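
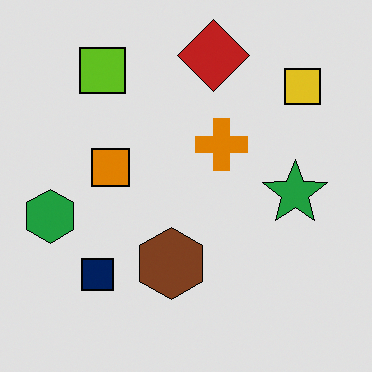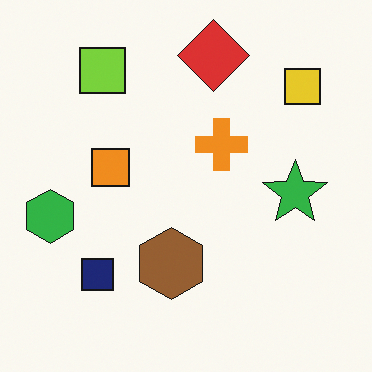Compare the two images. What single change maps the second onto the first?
Posterized to a reduced palette.

Each flat color has snapped to a coarser quantized level — most visibly, the near-white background has dropped to a flat grey.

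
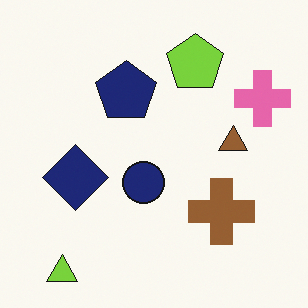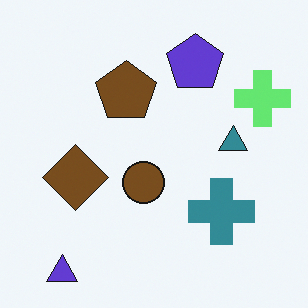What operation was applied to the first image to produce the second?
This is the original image hue-shifted by a large amount.

Every shape's color has rotated by the same amount around the hue wheel — a uniform hue shift.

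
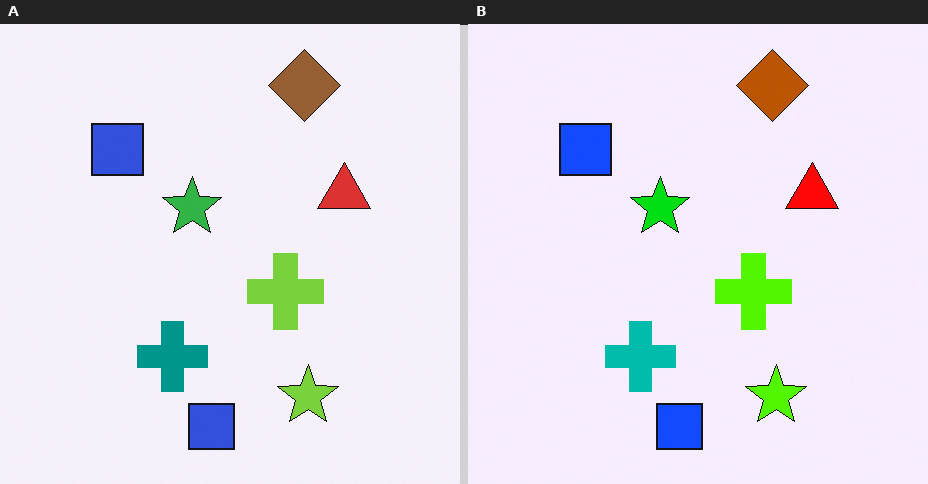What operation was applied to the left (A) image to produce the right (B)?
The transformation is: heavily oversaturated.

All colors are more vivid — a global saturation change.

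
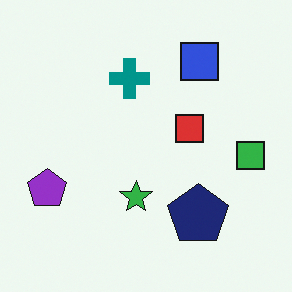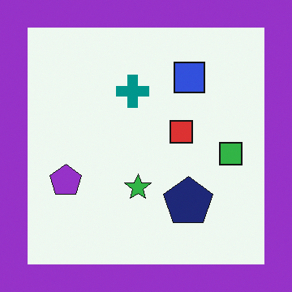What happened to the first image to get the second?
The second image is the first framed with a purple border.

A solid purple frame runs around the edge of the second image, with the content slightly shrunk inside it.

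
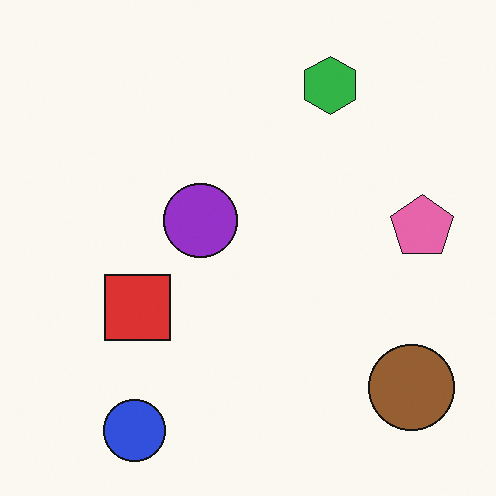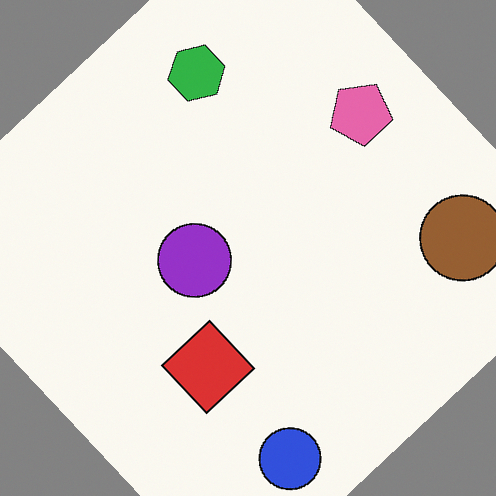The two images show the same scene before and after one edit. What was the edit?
The image was rotated counter-clockwise by a large amount — several tens of degrees.

Every shape is tilted by the same angle and the image corners show triangular fill wedges — a whole-image rotation by a non-right angle.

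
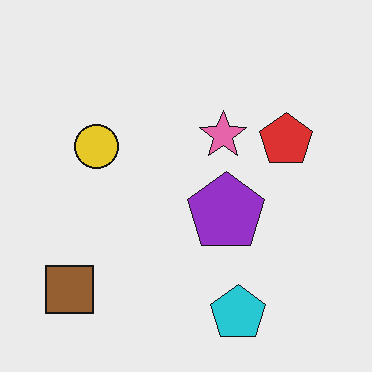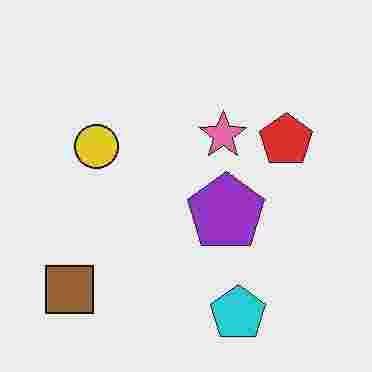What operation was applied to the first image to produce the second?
It was degraded with heavy JPEG compression.

Blocky 8×8 compression artifacts appear around shape edges and the flat background shows ringing — characteristic JPEG degradation.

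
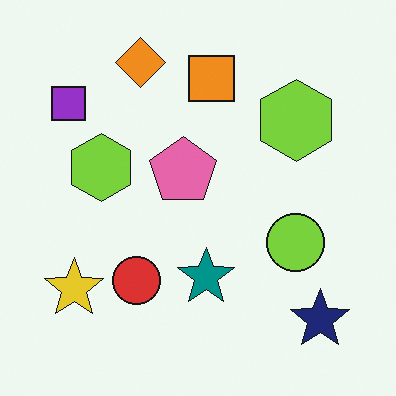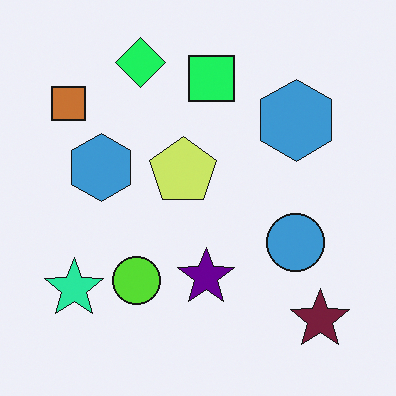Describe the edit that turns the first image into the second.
Hue-shifted by a moderate amount.

Every shape's color has rotated by the same amount around the hue wheel — a uniform hue shift.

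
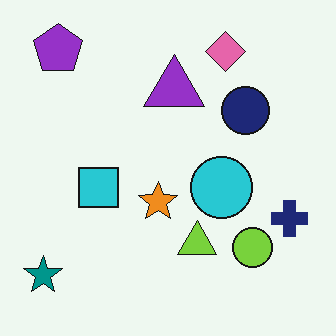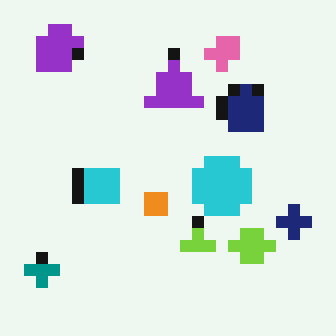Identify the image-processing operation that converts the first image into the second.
The image was heavily pixelated into large blocks.

Shapes are reduced to large square blocks; fine edges and outlines are lost — a downscale-then-upscale (mosaic) effect.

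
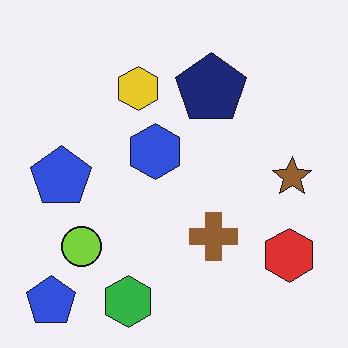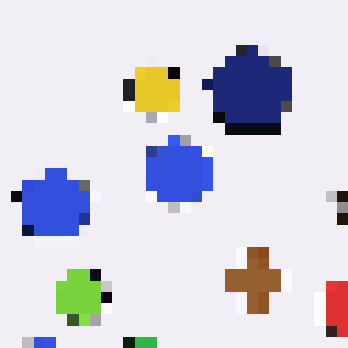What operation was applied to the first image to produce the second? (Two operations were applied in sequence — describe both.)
The second image is the first cropped to a modestly smaller region and rescaled, then heavily pixelated into large blocks.

The visible shapes are larger and the field of view is narrower; shapes near the original edges may be partly or wholly outside the frame — a crop-and-rescale. Shapes are reduced to large square blocks; fine edges and outlines are lost — a downscale-then-upscale (mosaic) effect.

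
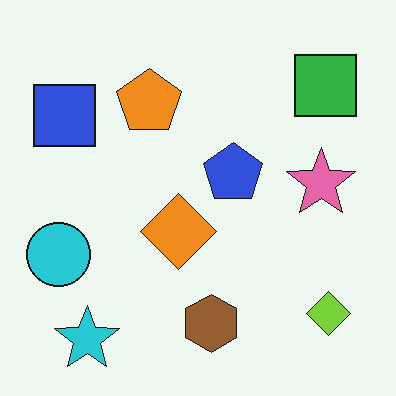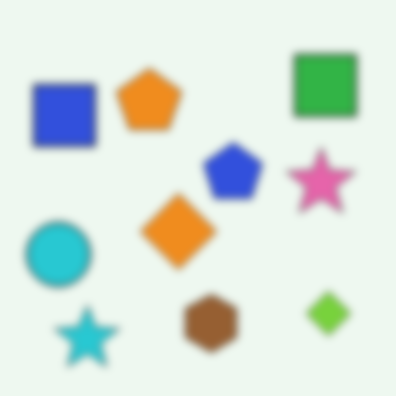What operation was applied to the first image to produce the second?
It was moderately blurred.

Shape edges and outlines are uniformly softened across the whole image.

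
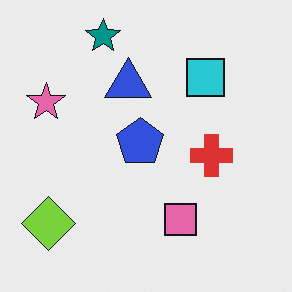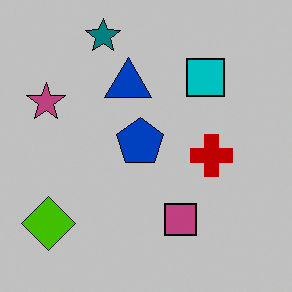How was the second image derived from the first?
The second image is the first aggressively posterized.

Each flat color has snapped to a coarser quantized level — most visibly, the near-white background has dropped to a flat grey.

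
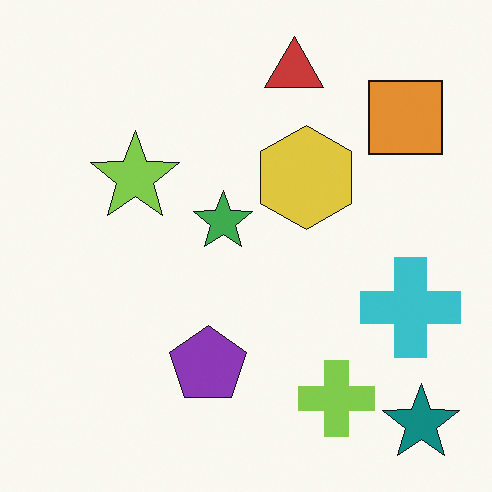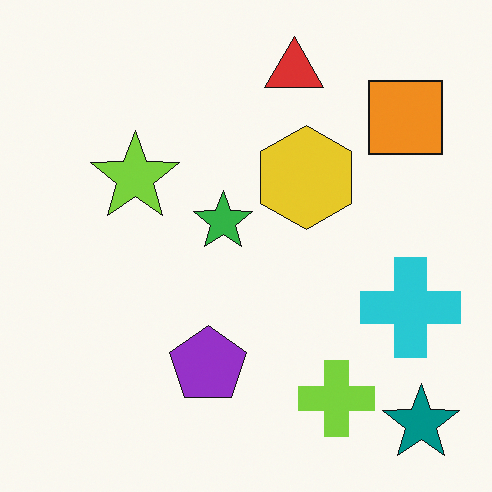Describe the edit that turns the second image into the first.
The transformation is: slightly desaturated.

All colors are more muted and greyish — a global saturation change.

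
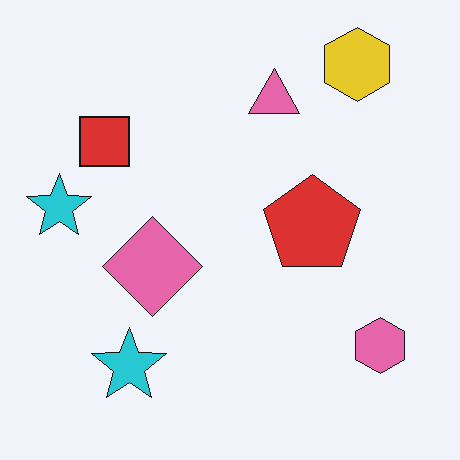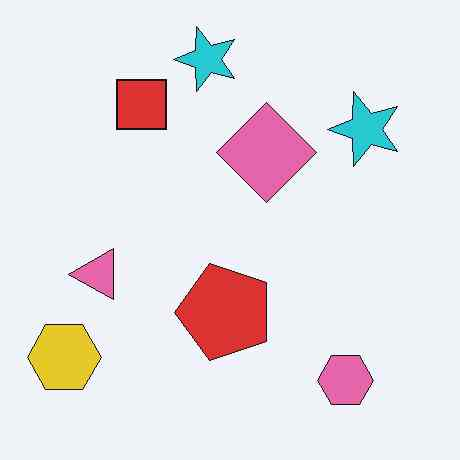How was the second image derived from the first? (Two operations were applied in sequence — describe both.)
It was transposed (reflected across the top-left ↔ bottom-right diagonal), then JPEG-compressed with visible artifacts.

Shapes have swapped their row and column positions — what was in the top-right is now in the bottom-left — a diagonal reflection. Blocky 8×8 compression artifacts appear around shape edges and the flat background shows ringing — characteristic JPEG degradation.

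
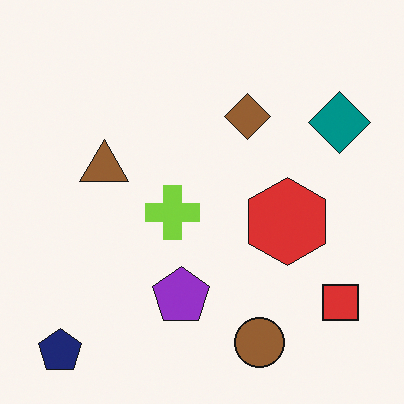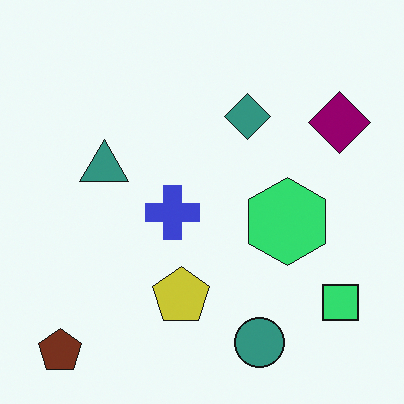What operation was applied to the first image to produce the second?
Hue-shifted noticeably.

Every shape's color has rotated by the same amount around the hue wheel — a uniform hue shift.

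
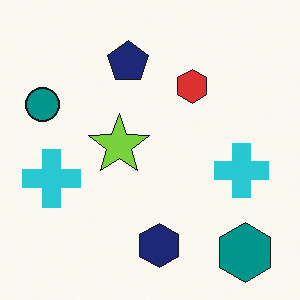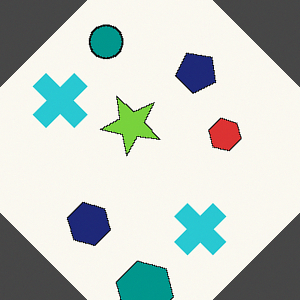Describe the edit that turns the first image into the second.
The second image is the first rotated clockwise by a large amount — several tens of degrees.

Every shape is tilted by the same angle and the image corners show triangular fill wedges — a whole-image rotation by a non-right angle.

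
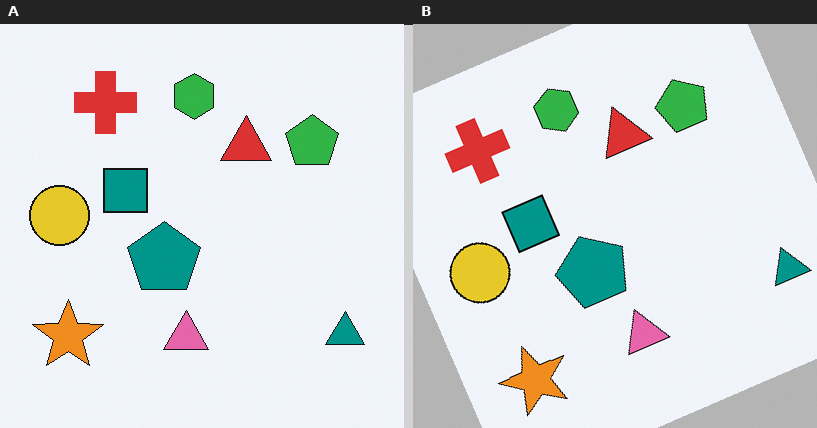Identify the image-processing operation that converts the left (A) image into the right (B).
This is the original image rotated counter-clockwise by a moderate amount.

Every shape is tilted by the same angle and the image corners show triangular fill wedges — a whole-image rotation by a non-right angle.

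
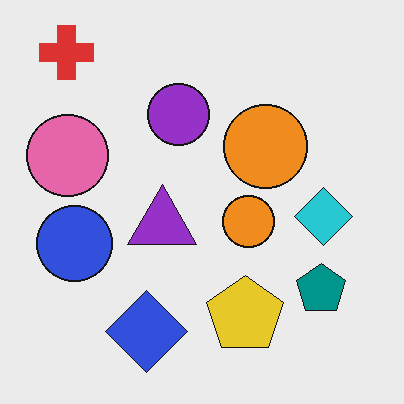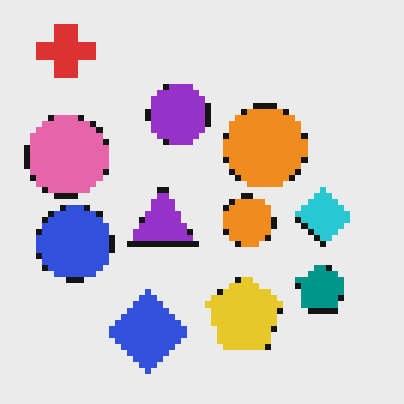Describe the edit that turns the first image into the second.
It was pixelated into visible square blocks.

Shapes are reduced to large square blocks; fine edges and outlines are lost — a downscale-then-upscale (mosaic) effect.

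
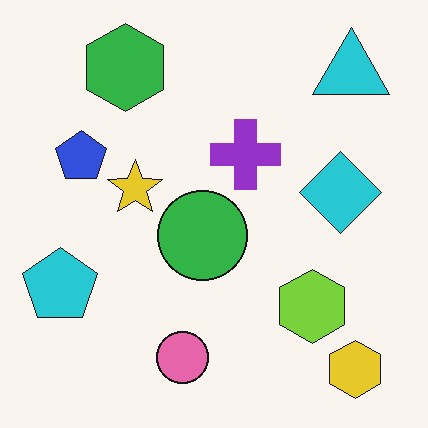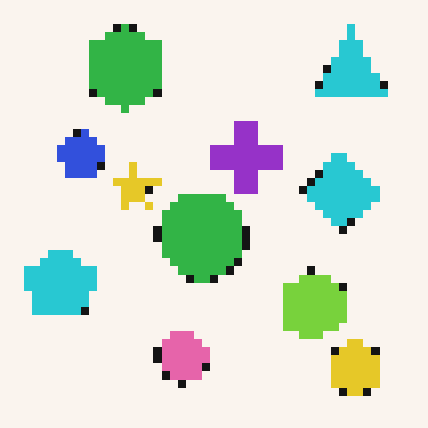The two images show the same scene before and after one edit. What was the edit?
The second image is the first moderately pixelated.

Shapes are reduced to large square blocks; fine edges and outlines are lost — a downscale-then-upscale (mosaic) effect.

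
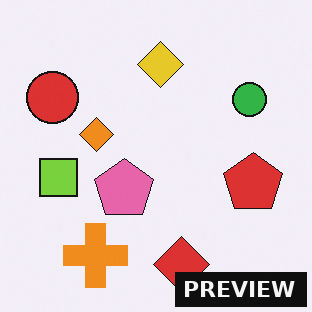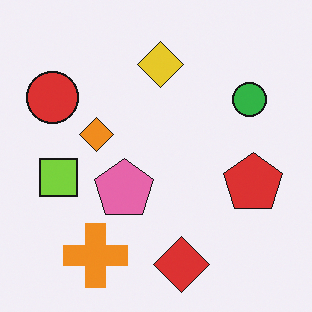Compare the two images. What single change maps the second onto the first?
This is the original image watermarked with the text "PREVIEW" in the lower-right corner.

A dark label reading "PREVIEW" appears in the lower-right corner.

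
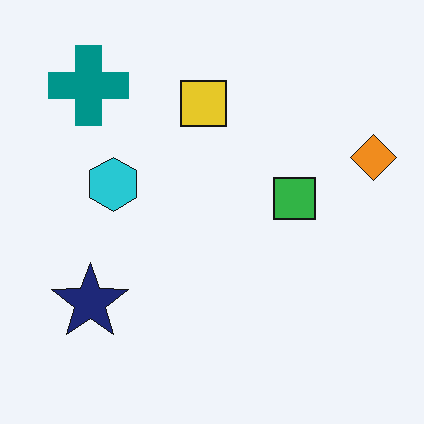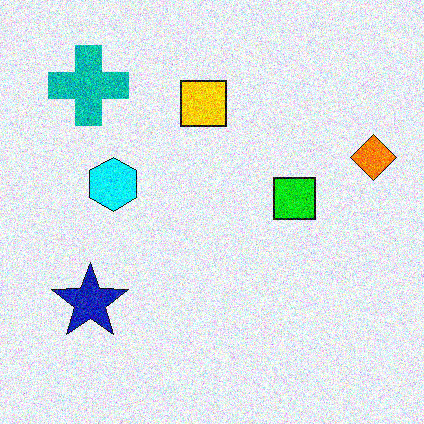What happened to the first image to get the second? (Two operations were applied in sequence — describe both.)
The transformation is: made much more vivid (saturation change), then degraded with a thick layer of grain.

All colors are more vivid — a global saturation change. Random speckle covers the whole image, including the flat background.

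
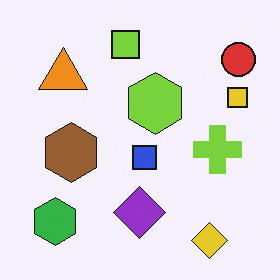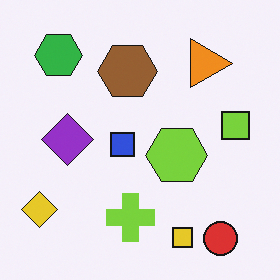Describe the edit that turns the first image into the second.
The transformation is: rotated 90° clockwise.

The red circle sits in the top-right of the first image and the bottom-right of the second — consistent with a whole-image 90° clockwise rotation.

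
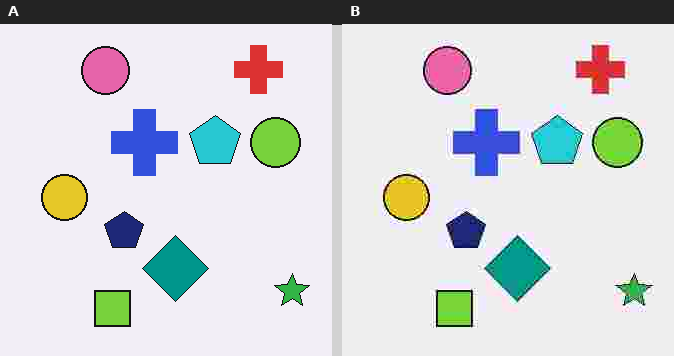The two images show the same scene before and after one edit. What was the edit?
Degraded with heavy JPEG compression.

Blocky 8×8 compression artifacts appear around shape edges and the flat background shows ringing — characteristic JPEG degradation.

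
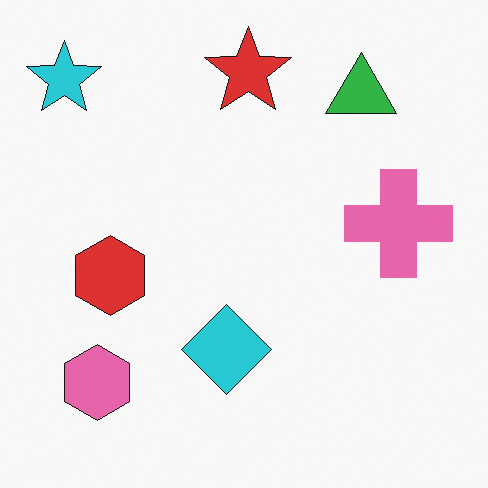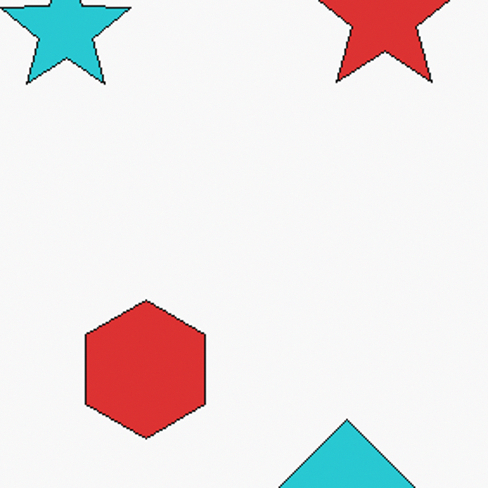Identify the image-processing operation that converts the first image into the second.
Cropped tightly and scaled back up.

The visible shapes are larger and the field of view is narrower; shapes near the original edges may be partly or wholly outside the frame — a crop-and-rescale.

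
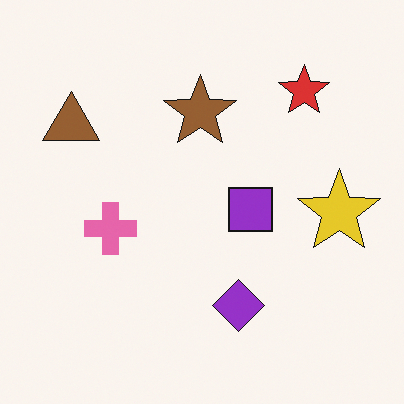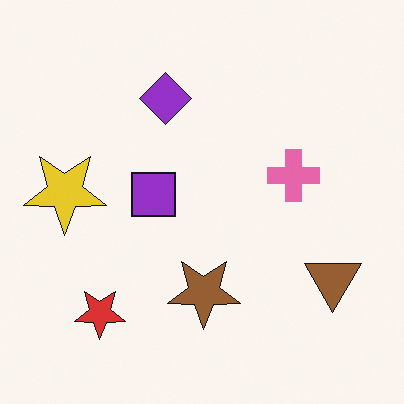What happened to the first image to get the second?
Rotated 180°.

The brown triangle sits in the top-left of the first image and the bottom-right of the second — consistent with a whole-image 180° rotation.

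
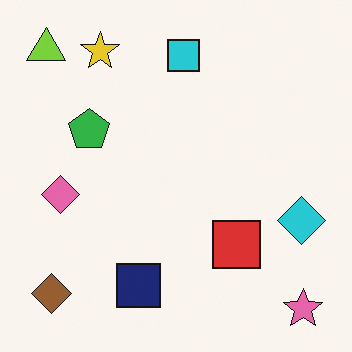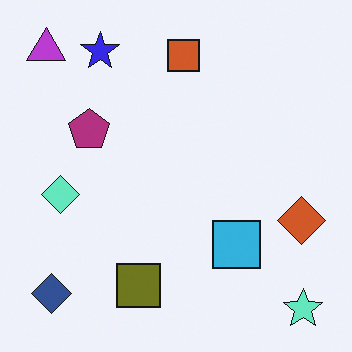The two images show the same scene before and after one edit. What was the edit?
The second image is the first hue-shifted through roughly half the color wheel.

Every shape's color has rotated by the same amount around the hue wheel — a uniform hue shift.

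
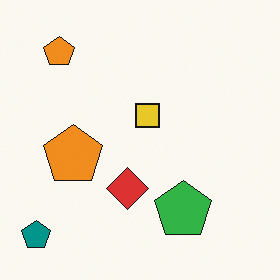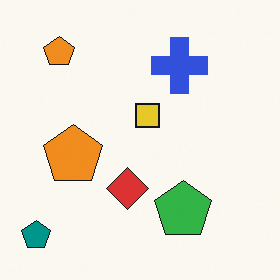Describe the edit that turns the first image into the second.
This is the original image overlaid with an additional blue cross.

A blue cross appears in the second image that is absent from the first.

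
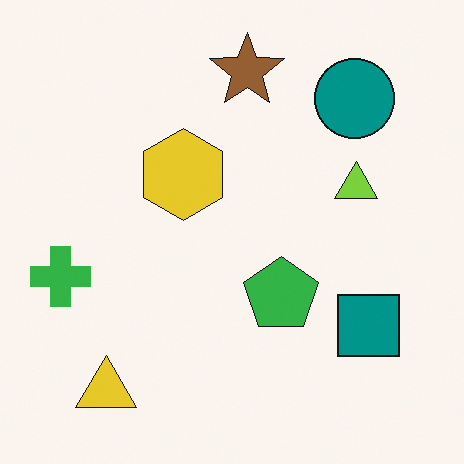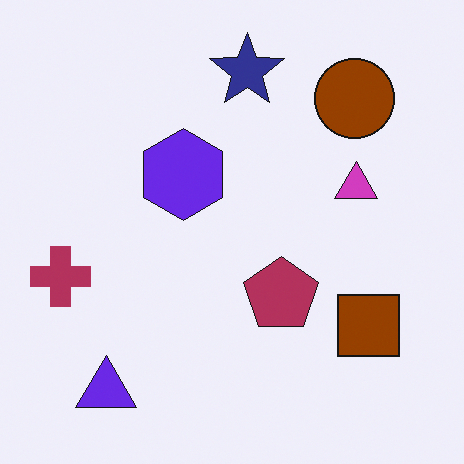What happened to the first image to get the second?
The image was hue-shifted by a large amount.

Every shape's color has rotated by the same amount around the hue wheel — a uniform hue shift.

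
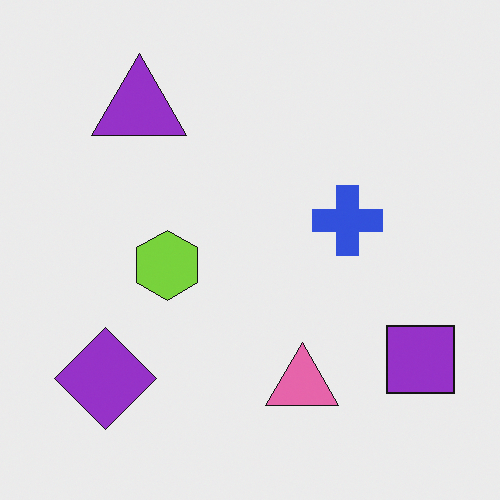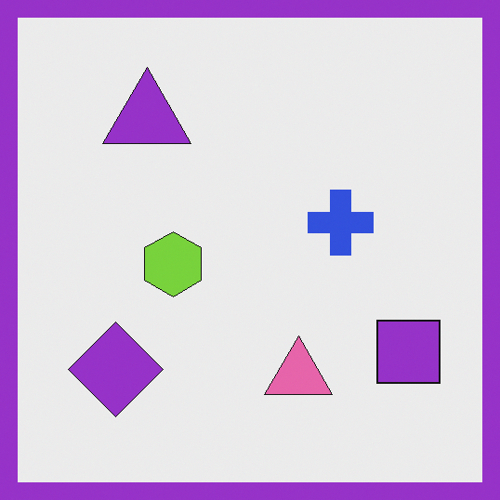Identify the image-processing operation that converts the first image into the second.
It was framed with a purple border.

A solid purple frame runs around the edge of the second image, with the content slightly shrunk inside it.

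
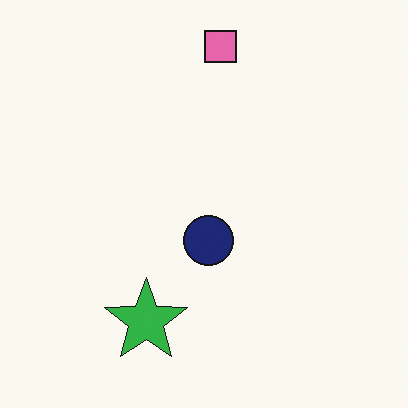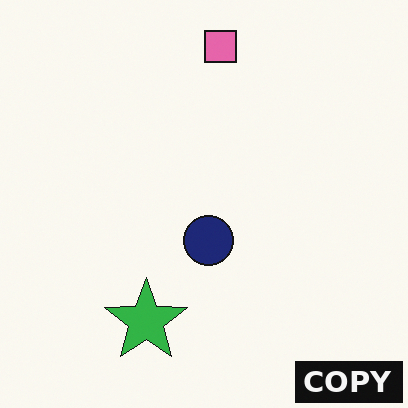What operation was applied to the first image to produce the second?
It was watermarked with the text "COPY" in the lower-right corner.

A dark label reading "COPY" appears in the lower-right corner.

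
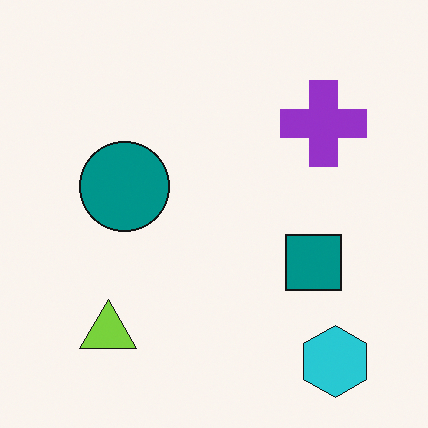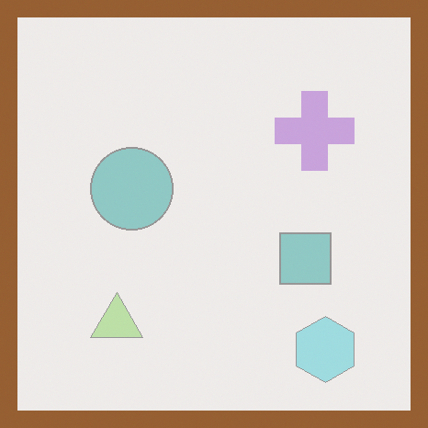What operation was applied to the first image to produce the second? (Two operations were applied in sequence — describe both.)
The transformation is: washed out (contrast reduced), then framed with a brown border.

Tones are pushed toward mid-grey across the whole image — a global contrast change. A solid brown frame runs around the edge of the second image, with the content slightly shrunk inside it.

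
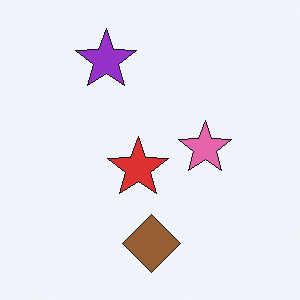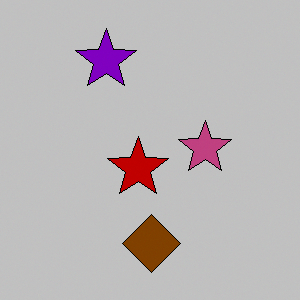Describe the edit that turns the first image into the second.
The image was aggressively posterized.

Each flat color has snapped to a coarser quantized level — most visibly, the near-white background has dropped to a flat grey.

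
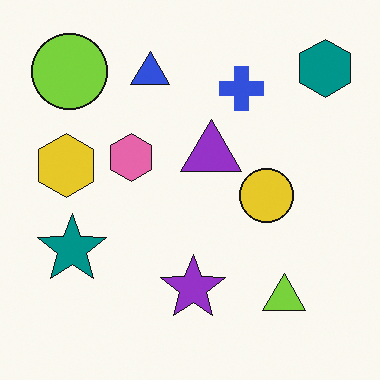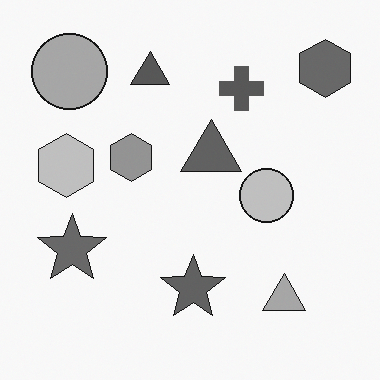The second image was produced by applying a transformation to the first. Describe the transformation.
This is the original image converted to grayscale.

All color is removed — every shape is now a shade of grey.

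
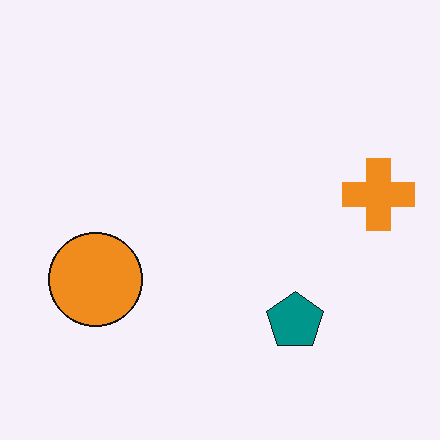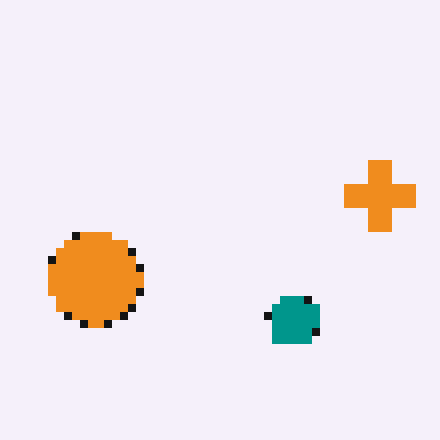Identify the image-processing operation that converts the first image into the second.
The second image is the first pixelated into visible square blocks.

Shapes are reduced to large square blocks; fine edges and outlines are lost — a downscale-then-upscale (mosaic) effect.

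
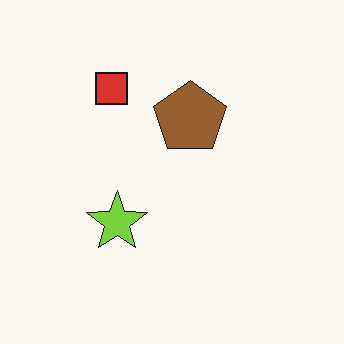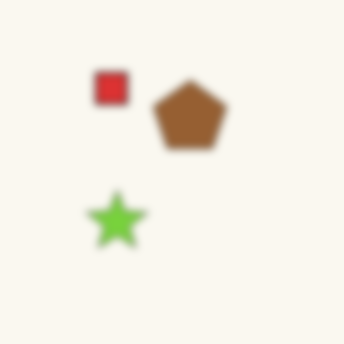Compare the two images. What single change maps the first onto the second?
Moderately blurred.

Shape edges and outlines are uniformly softened across the whole image.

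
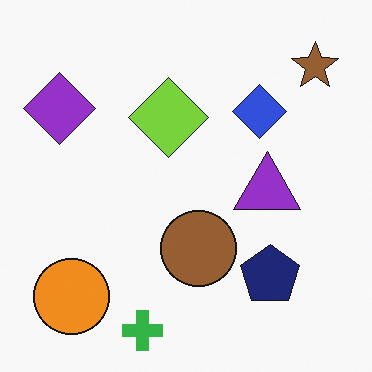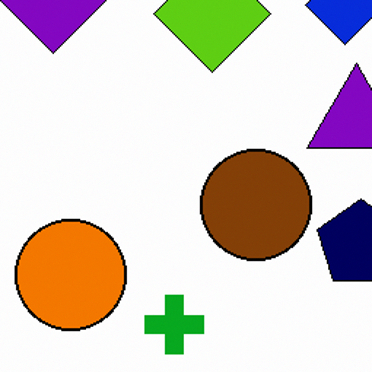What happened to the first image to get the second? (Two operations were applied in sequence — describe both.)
The second image is the first given slightly increased contrast, then cropped to a modestly smaller region and rescaled.

Tones are pushed away from mid-grey across the whole image — a global contrast change. The visible shapes are larger and the field of view is narrower; shapes near the original edges may be partly or wholly outside the frame — a crop-and-rescale.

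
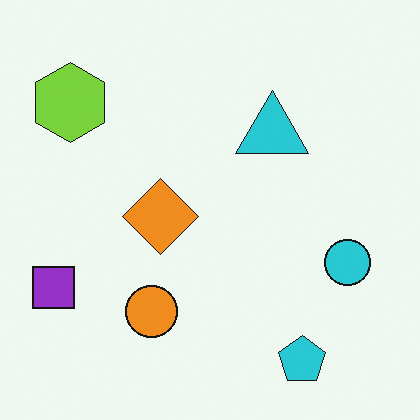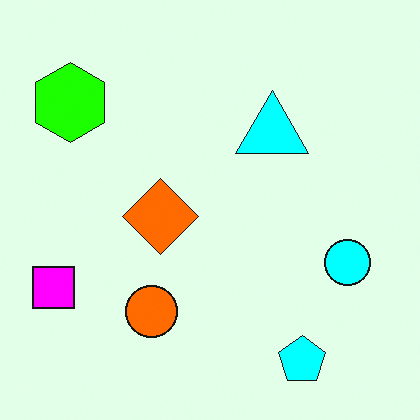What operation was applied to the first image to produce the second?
The second image is the first heavily oversaturated.

All colors are more vivid — a global saturation change.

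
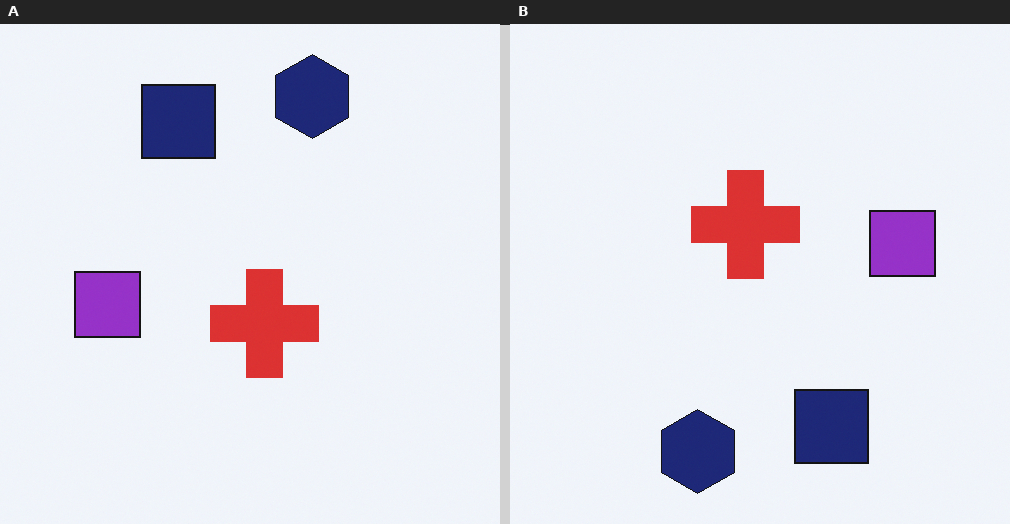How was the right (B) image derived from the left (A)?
Rotated 180°.

The navy hexagon sits in the top of the left (A) image and the bottom of the right (B) — consistent with a whole-image 180° rotation.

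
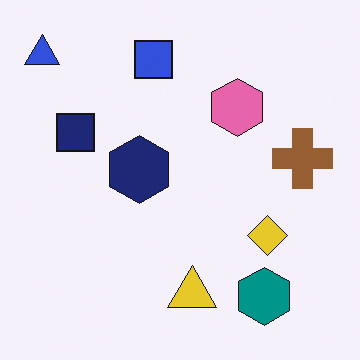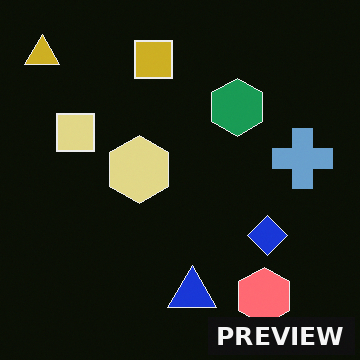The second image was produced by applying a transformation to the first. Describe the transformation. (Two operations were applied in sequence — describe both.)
This is the original image color-inverted (negative), then watermarked with the text "PREVIEW" in the lower-right corner.

The light background has become dark and every shape's color is its complement — a photographic negative. A dark label reading "PREVIEW" appears in the lower-right corner.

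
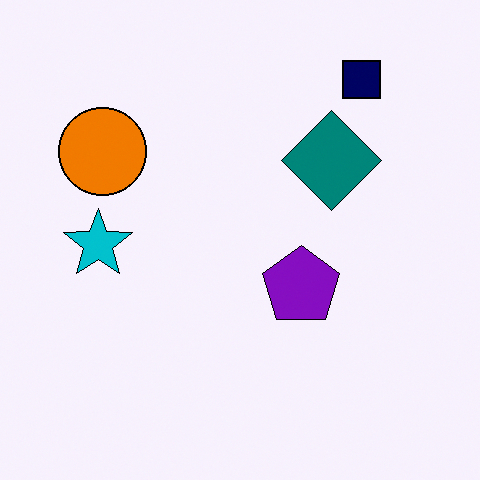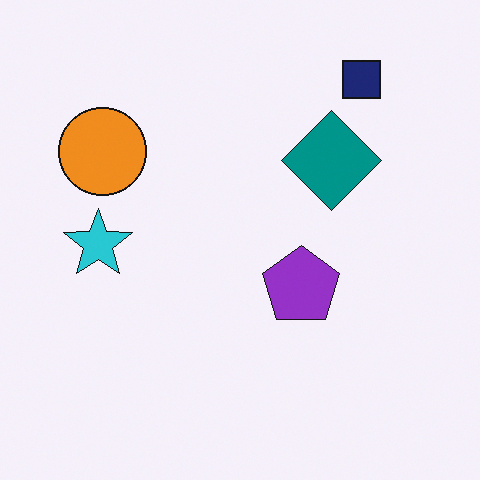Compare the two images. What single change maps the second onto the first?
The first image is the second given slightly increased contrast.

Tones are pushed away from mid-grey across the whole image — a global contrast change.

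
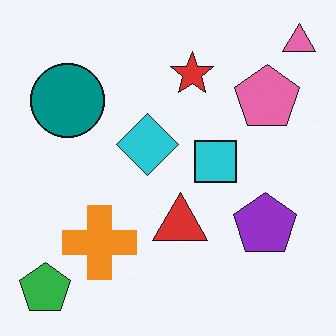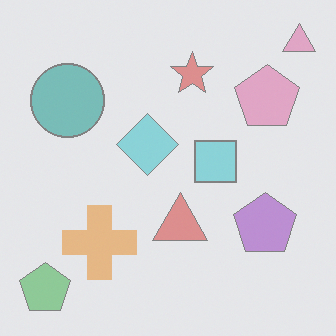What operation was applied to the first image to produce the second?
It was washed out (contrast reduced).

Tones are pushed toward mid-grey across the whole image — a global contrast change.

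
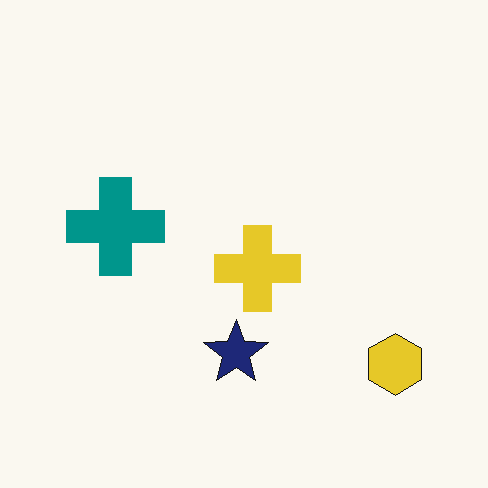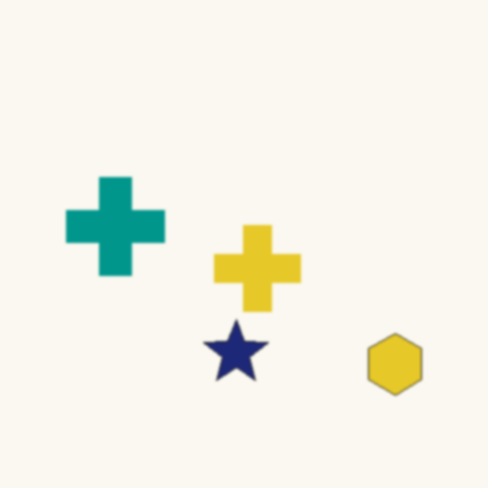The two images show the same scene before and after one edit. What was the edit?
It was lightly blurred.

Shape edges and outlines are uniformly softened across the whole image.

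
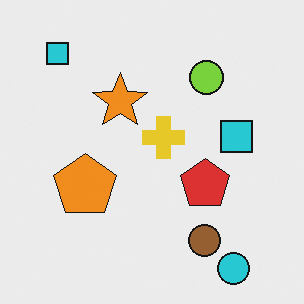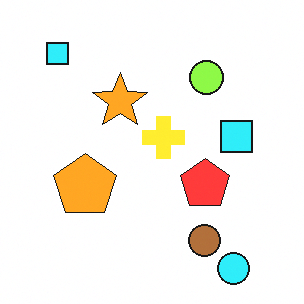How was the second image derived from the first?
It was slightly brightened.

Every pixel — background and shapes alike — is uniformly brightened.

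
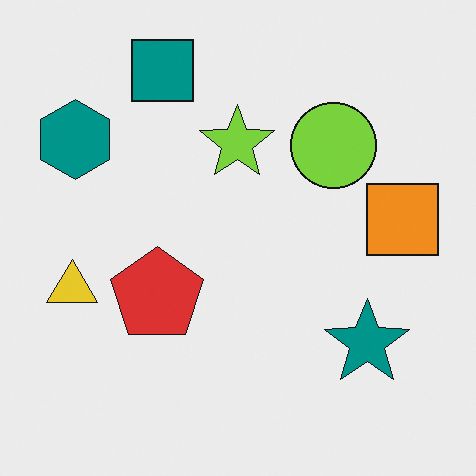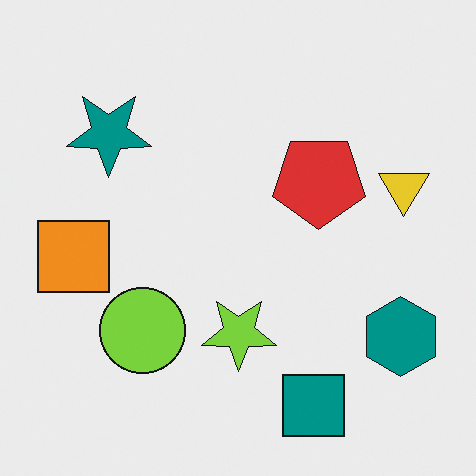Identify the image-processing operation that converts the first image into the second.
It was rotated 180°.

The teal hexagon sits in the top-left of the first image and the bottom-right of the second — consistent with a whole-image 180° rotation.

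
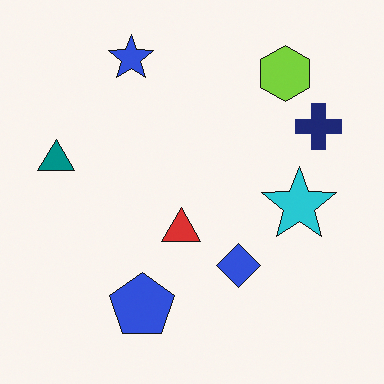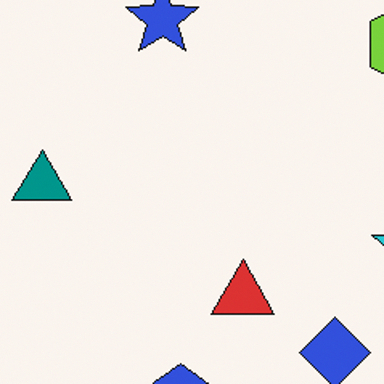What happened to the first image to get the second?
The second image is the first cropped to a modestly smaller region and rescaled.

The visible shapes are larger and the field of view is narrower; shapes near the original edges may be partly or wholly outside the frame — a crop-and-rescale.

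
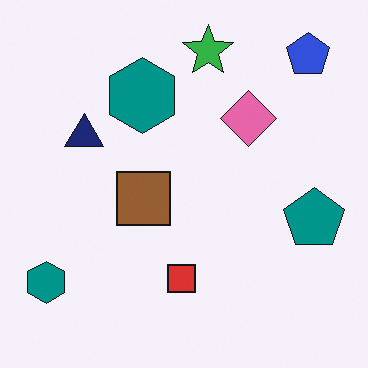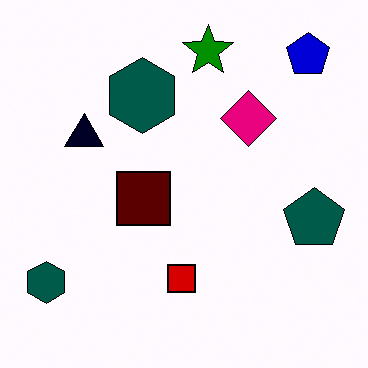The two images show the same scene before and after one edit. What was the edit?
It was boosted in contrast.

Tones are pushed away from mid-grey across the whole image — a global contrast change.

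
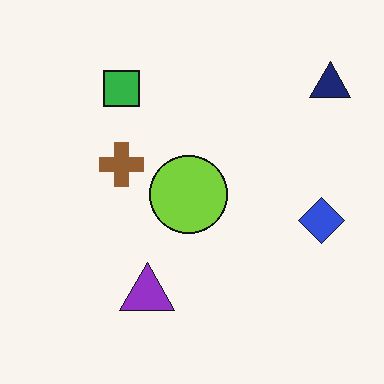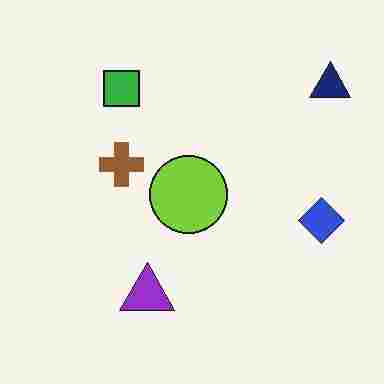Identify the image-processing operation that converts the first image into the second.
The second image is the first heavily JPEG-compressed with obvious blocking artifacts.

Blocky 8×8 compression artifacts appear around shape edges and the flat background shows ringing — characteristic JPEG degradation.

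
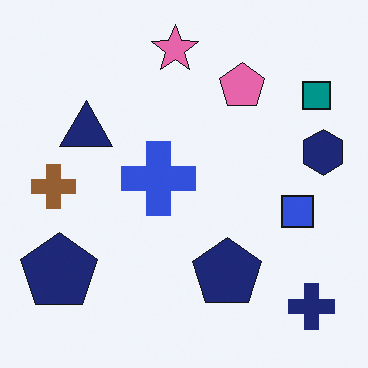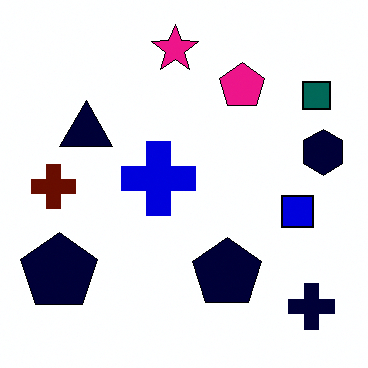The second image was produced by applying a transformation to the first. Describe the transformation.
The transformation is: given much higher contrast.

Tones are pushed away from mid-grey across the whole image — a global contrast change.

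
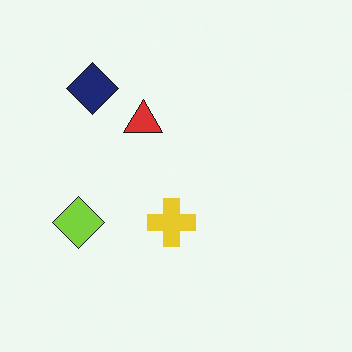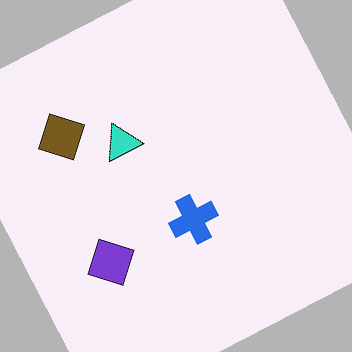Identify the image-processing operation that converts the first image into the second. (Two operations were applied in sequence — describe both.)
The transformation is: hue-shifted through roughly half the color wheel, then rotated counter-clockwise by a clearly visible amount.

Every shape's color has rotated by the same amount around the hue wheel — a uniform hue shift. Every shape is tilted by the same angle and the image corners show triangular fill wedges — a whole-image rotation by a non-right angle.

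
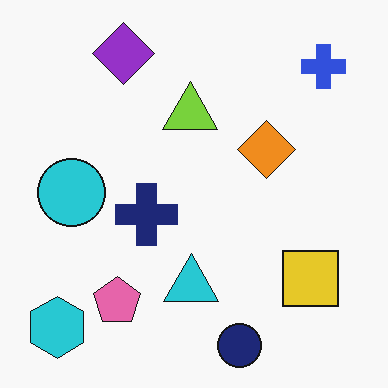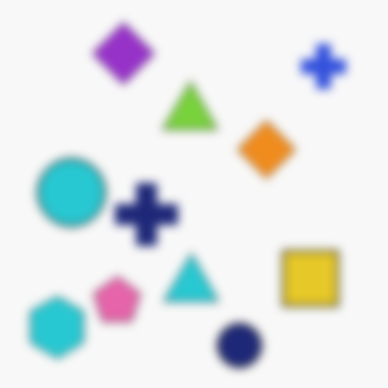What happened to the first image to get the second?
Moderately blurred.

Shape edges and outlines are uniformly softened across the whole image.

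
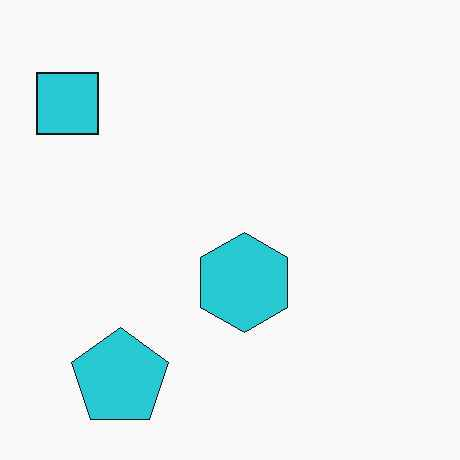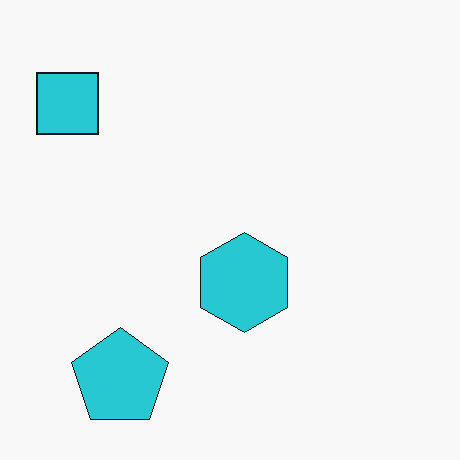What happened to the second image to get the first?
It was JPEG-compressed with visible artifacts.

Blocky 8×8 compression artifacts appear around shape edges and the flat background shows ringing — characteristic JPEG degradation.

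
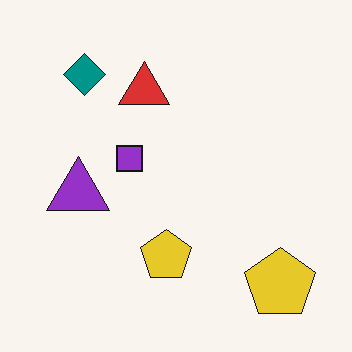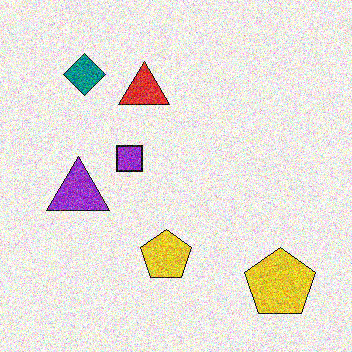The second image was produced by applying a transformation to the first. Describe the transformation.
The image was degraded with heavy additive noise.

Random speckle covers the whole image, including the flat background.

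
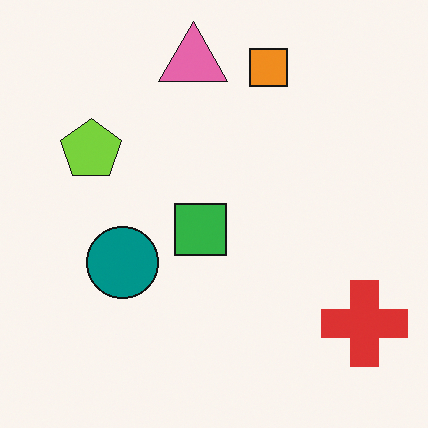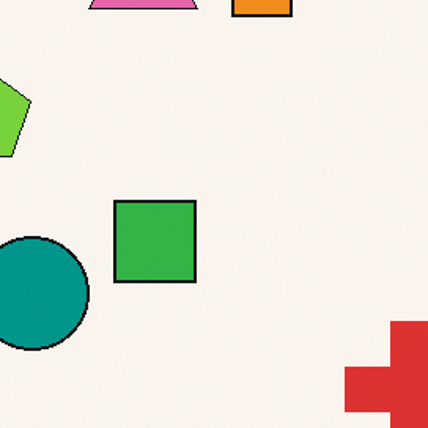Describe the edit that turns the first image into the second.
The image was cropped to a modestly smaller region and rescaled.

The visible shapes are larger and the field of view is narrower; shapes near the original edges may be partly or wholly outside the frame — a crop-and-rescale.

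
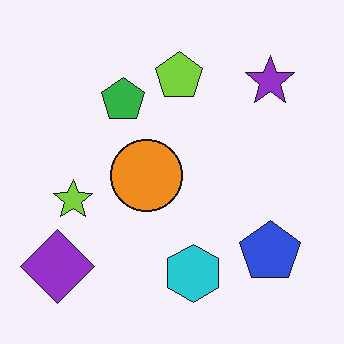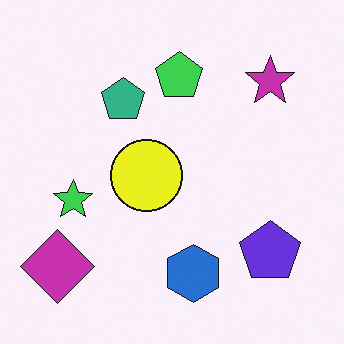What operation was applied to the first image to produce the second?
The second image is the first hue-shifted slightly.

Every shape's color has rotated by the same amount around the hue wheel — a uniform hue shift.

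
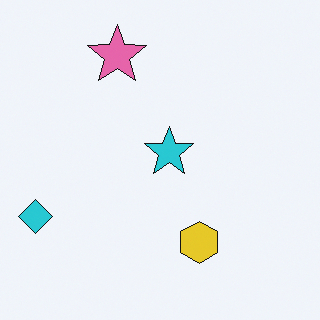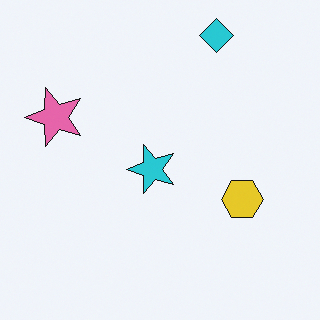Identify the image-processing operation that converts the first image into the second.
It was transposed (reflected across the top-left ↔ bottom-right diagonal).

Shapes have swapped their row and column positions — what was in the top-right is now in the bottom-left — a diagonal reflection.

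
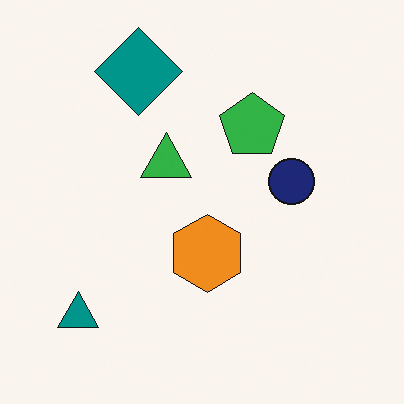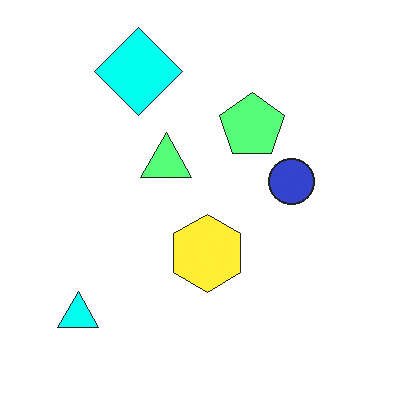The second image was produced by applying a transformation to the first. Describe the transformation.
This is the original image brightened a lot.

Every pixel — background and shapes alike — is uniformly brightened.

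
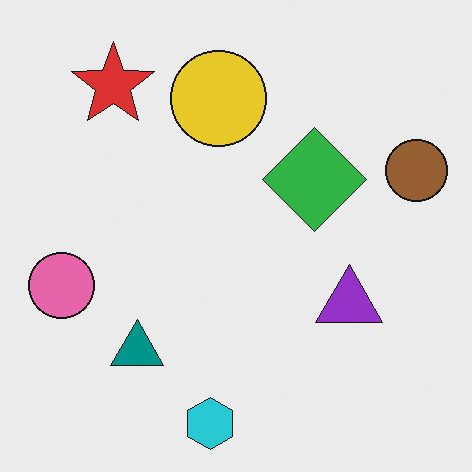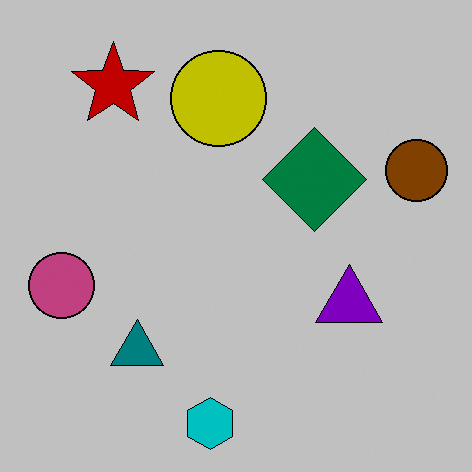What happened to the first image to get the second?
The image was heavily posterized to just a handful of flat colors.

Each flat color has snapped to a coarser quantized level — most visibly, the near-white background has dropped to a flat grey.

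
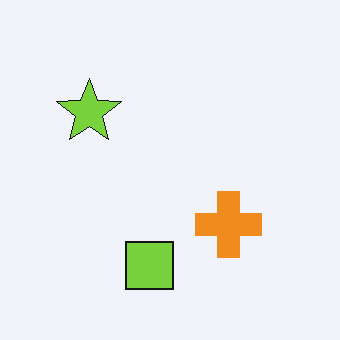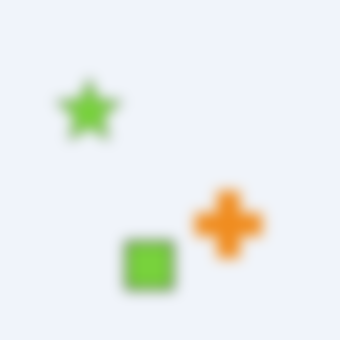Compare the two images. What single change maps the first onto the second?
It was strongly gaussian-blurred.

Shape edges and outlines are uniformly softened across the whole image.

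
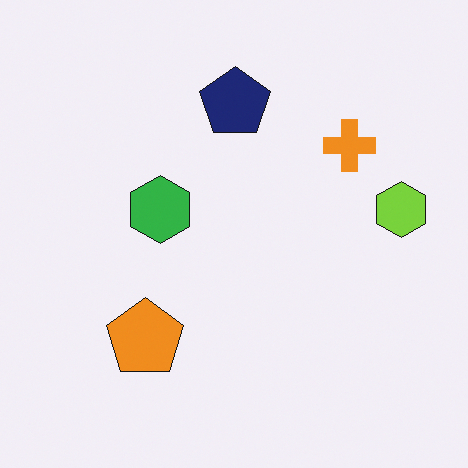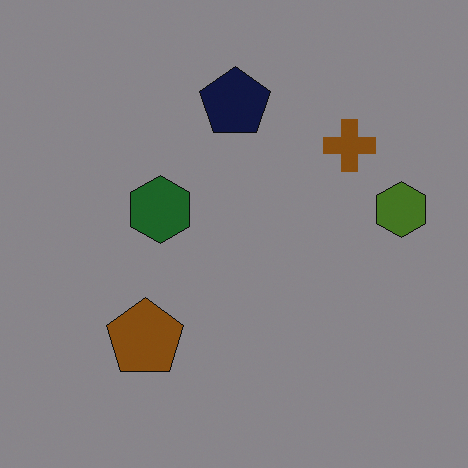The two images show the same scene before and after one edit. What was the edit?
Noticeably darkened.

Every pixel — background and shapes alike — is uniformly darkened.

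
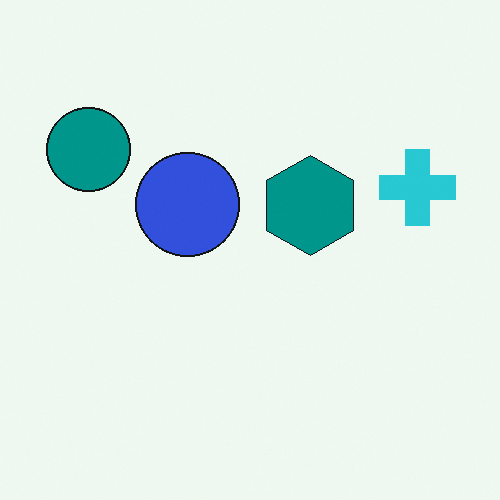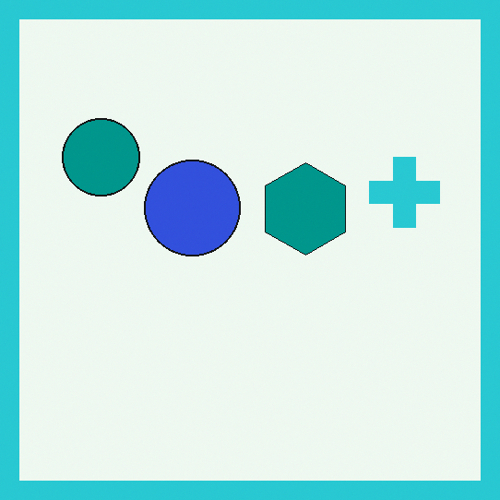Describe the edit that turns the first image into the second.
The image was framed with a cyan border.

A solid cyan frame runs around the edge of the second image, with the content slightly shrunk inside it.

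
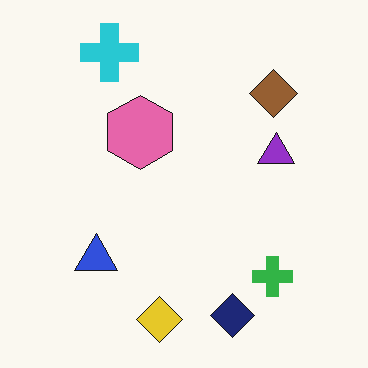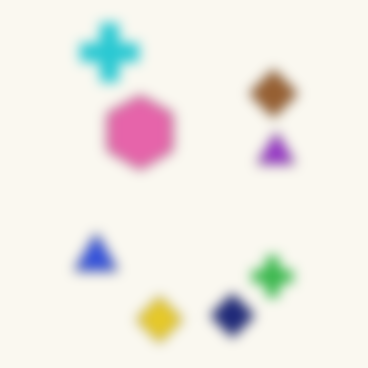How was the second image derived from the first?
Strongly gaussian-blurred.

Shape edges and outlines are uniformly softened across the whole image.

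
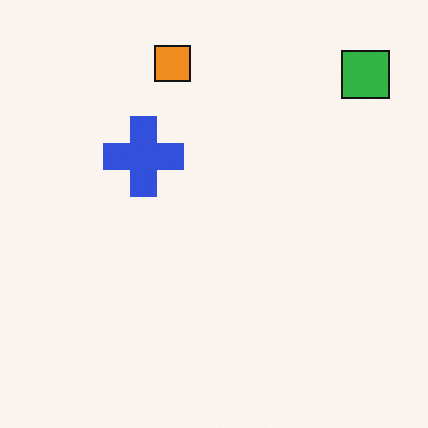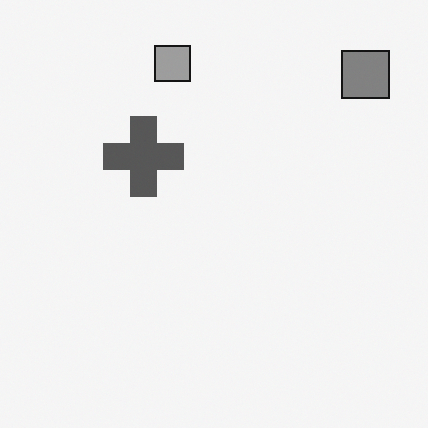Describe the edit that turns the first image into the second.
It was converted to grayscale.

All color is removed — every shape is now a shade of grey.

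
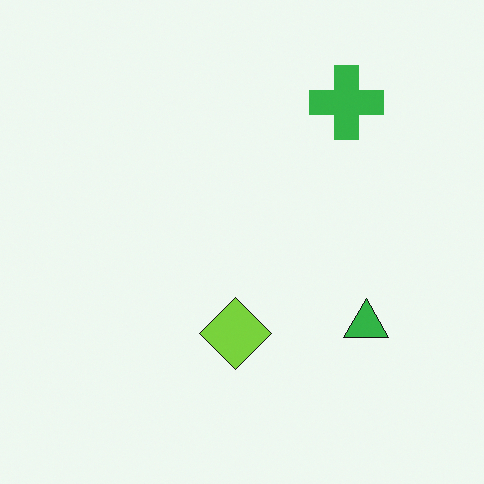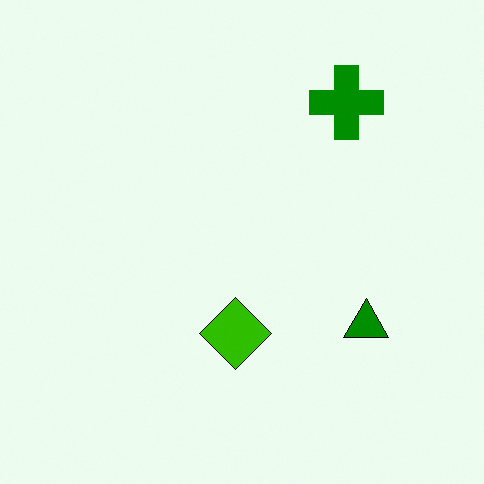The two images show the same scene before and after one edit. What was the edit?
The transformation is: boosted in contrast.

Tones are pushed away from mid-grey across the whole image — a global contrast change.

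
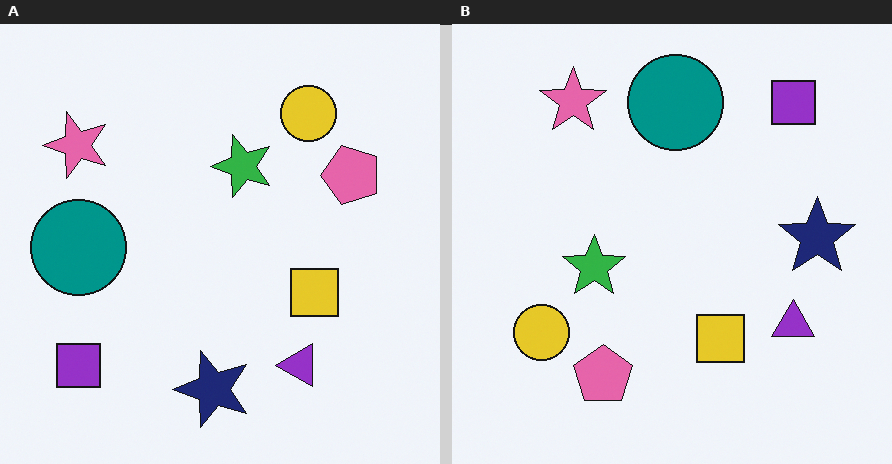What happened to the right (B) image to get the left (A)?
Transposed (reflected across the top-left ↔ bottom-right diagonal).

Shapes have swapped their row and column positions — what was in the top-right is now in the bottom-left — a diagonal reflection.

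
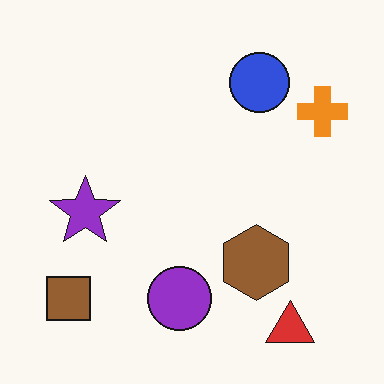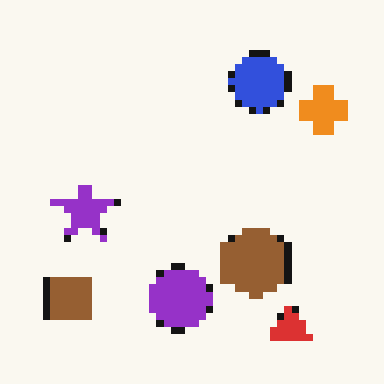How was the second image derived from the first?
The transformation is: pixelated into visible square blocks.

Shapes are reduced to large square blocks; fine edges and outlines are lost — a downscale-then-upscale (mosaic) effect.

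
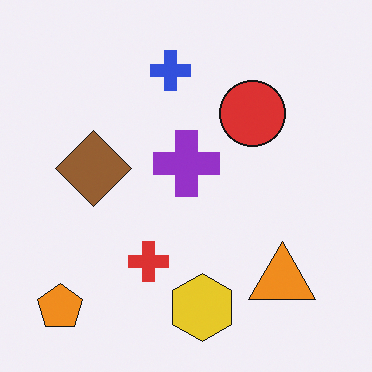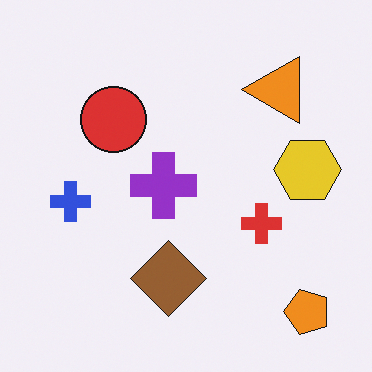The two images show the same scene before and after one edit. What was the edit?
The image was rotated 90° counter-clockwise.

The orange pentagon sits in the bottom-left of the first image and the bottom-right of the second — consistent with a whole-image 90° counter-clockwise rotation.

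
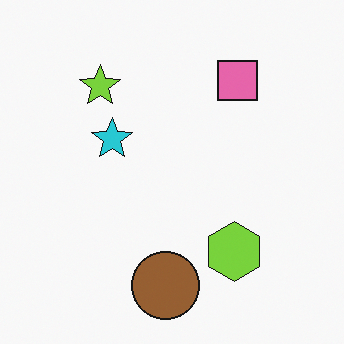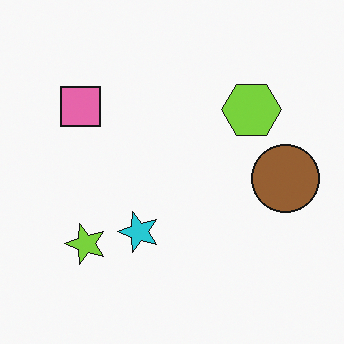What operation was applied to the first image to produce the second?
This is the original image rotated 90° counter-clockwise.

The brown circle sits in the bottom of the first image and the right of the second — consistent with a whole-image 90° counter-clockwise rotation.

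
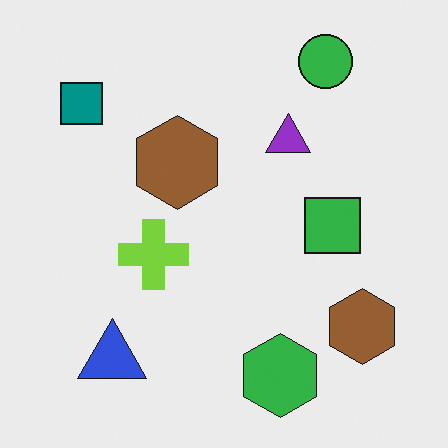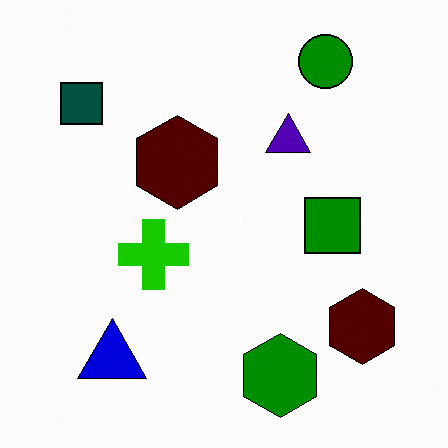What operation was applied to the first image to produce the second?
The second image is the first given much higher contrast.

Tones are pushed away from mid-grey across the whole image — a global contrast change.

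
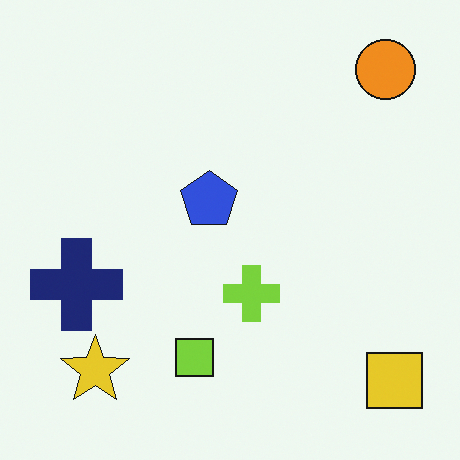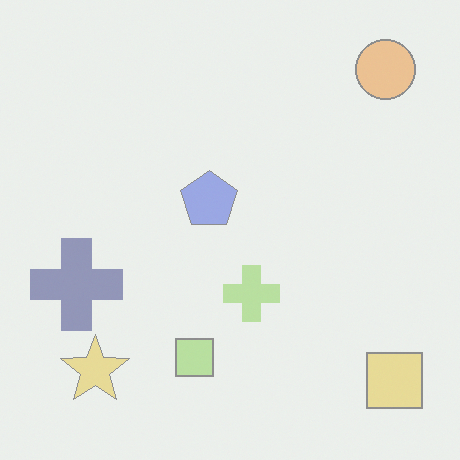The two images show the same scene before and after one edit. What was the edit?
The image was washed out (contrast reduced).

Tones are pushed toward mid-grey across the whole image — a global contrast change.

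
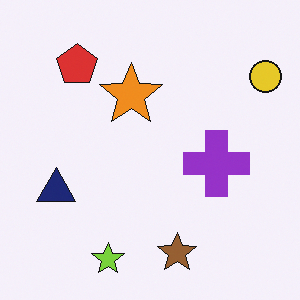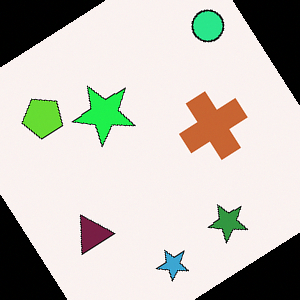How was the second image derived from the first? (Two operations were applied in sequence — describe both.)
The transformation is: hue-shifted noticeably, then rotated counter-clockwise by a large amount — several tens of degrees.

Every shape's color has rotated by the same amount around the hue wheel — a uniform hue shift. Every shape is tilted by the same angle and the image corners show triangular fill wedges — a whole-image rotation by a non-right angle.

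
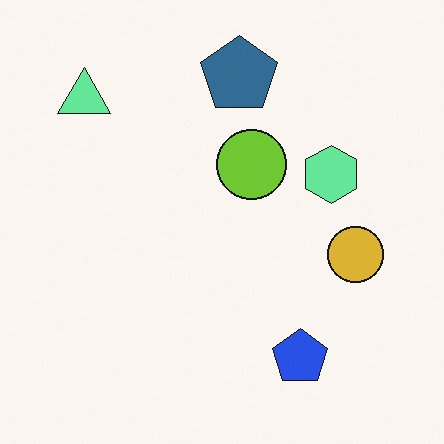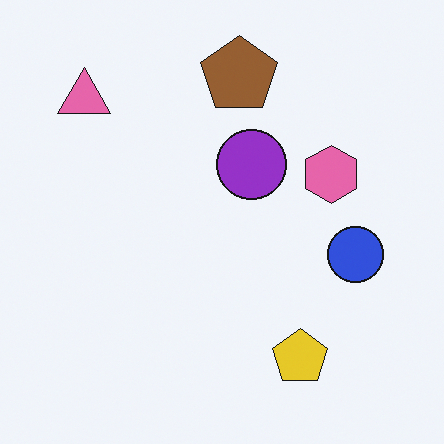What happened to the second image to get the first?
The image was hue-shifted through roughly half the color wheel.

Every shape's color has rotated by the same amount around the hue wheel — a uniform hue shift.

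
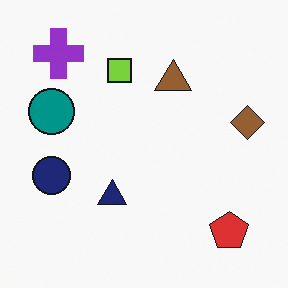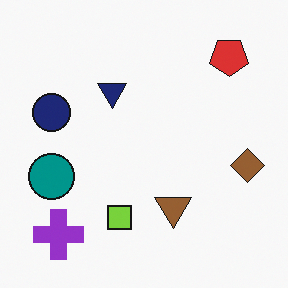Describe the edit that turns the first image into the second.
The image was flipped vertically (top ↔ bottom).

The purple cross is in the top-left of the first image and the bottom-left of the second — shapes on opposite sides of the horizontal midline have swapped in a mirror flip.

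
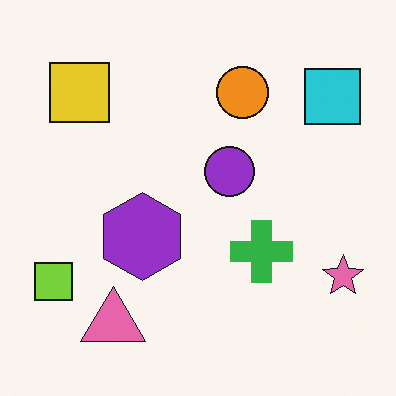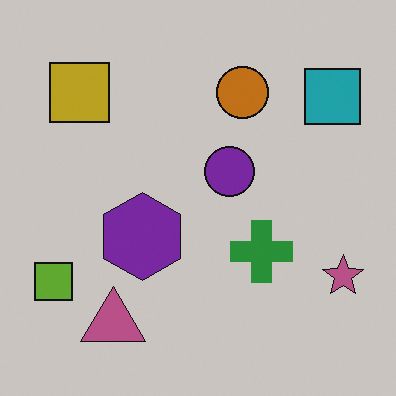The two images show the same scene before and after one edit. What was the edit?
The transformation is: darkened a little.

Every pixel — background and shapes alike — is uniformly darkened.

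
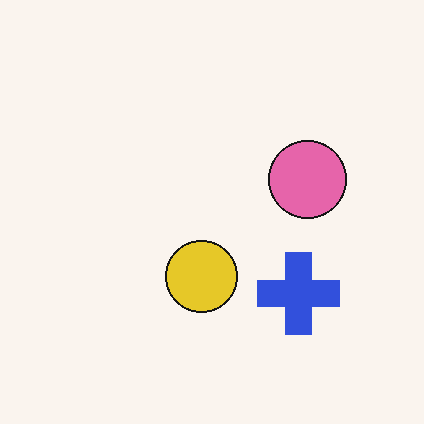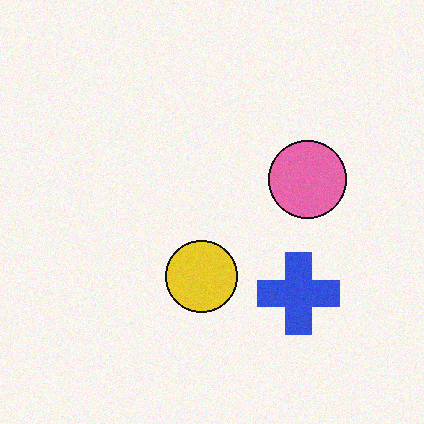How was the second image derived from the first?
Degraded with a light layer of grain.

Random speckle covers the whole image, including the flat background.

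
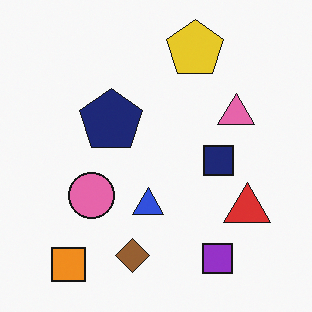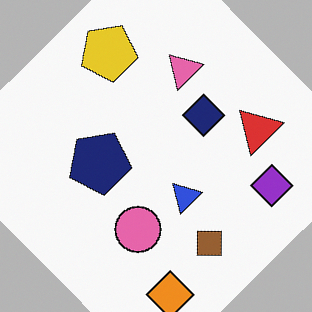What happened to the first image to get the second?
It was rotated counter-clockwise by a large amount — several tens of degrees.

Every shape is tilted by the same angle and the image corners show triangular fill wedges — a whole-image rotation by a non-right angle.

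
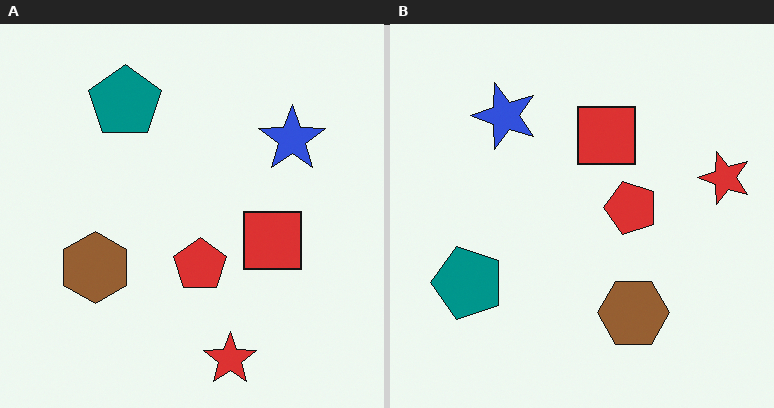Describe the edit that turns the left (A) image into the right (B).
It was rotated 90° counter-clockwise.

The red star sits in the bottom of the left (A) image and the right of the right (B) — consistent with a whole-image 90° counter-clockwise rotation.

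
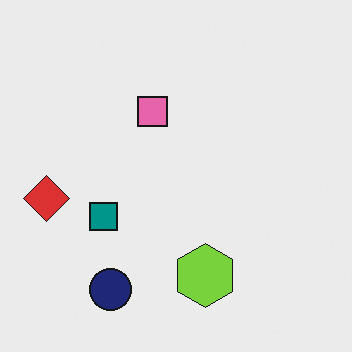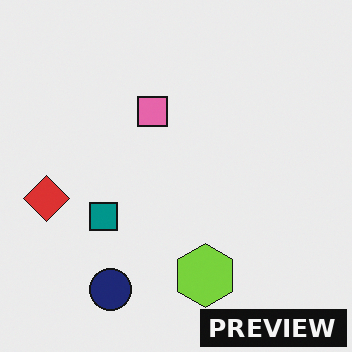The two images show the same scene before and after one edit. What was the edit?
It was watermarked with the text "PREVIEW" in the lower-right corner.

A dark label reading "PREVIEW" appears in the lower-right corner.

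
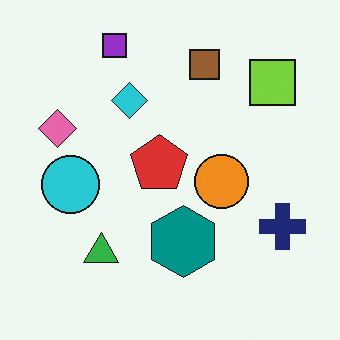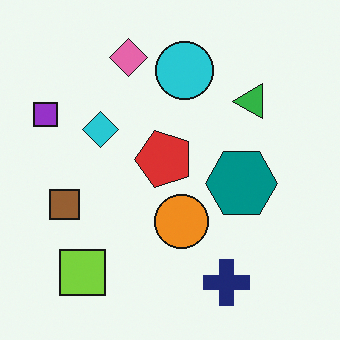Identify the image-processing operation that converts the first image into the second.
It was transposed (reflected across the top-left ↔ bottom-right diagonal).

Shapes have swapped their row and column positions — what was in the top-right is now in the bottom-left — a diagonal reflection.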